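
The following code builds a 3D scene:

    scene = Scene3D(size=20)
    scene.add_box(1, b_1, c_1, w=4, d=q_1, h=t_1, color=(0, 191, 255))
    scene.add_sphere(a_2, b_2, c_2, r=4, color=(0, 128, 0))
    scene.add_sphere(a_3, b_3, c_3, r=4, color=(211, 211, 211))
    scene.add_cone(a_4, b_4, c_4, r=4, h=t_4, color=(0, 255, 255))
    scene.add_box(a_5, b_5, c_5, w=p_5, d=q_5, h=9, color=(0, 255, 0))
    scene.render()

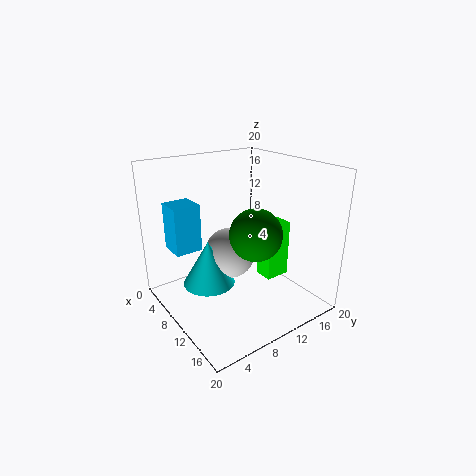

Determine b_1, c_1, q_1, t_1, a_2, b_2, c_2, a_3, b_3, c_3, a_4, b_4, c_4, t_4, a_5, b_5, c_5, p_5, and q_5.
b_1 = 3
c_1 = 7
q_1 = 4
t_1 = 7
a_2 = 9
b_2 = 14
c_2 = 9
a_3 = 5
b_3 = 12
c_3 = 5
a_4 = 5
b_4 = 8
c_4 = 1
t_4 = 7
a_5 = 7
b_5 = 16
c_5 = 1
p_5 = 3
q_5 = 4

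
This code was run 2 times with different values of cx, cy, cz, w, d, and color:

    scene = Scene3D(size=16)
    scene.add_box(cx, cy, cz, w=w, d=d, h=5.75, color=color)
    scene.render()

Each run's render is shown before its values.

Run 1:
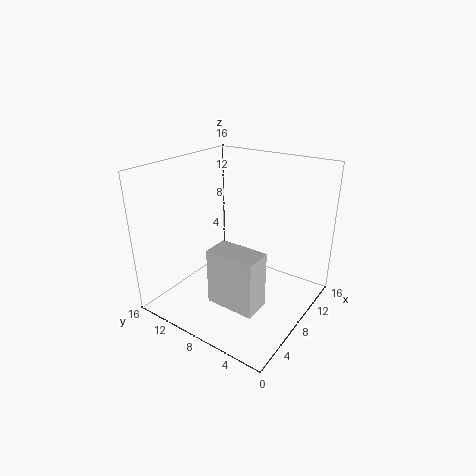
cx = 2, cy = 2.5, cz = 3.5, w = 2.75, d = 5, color = 'lightgray'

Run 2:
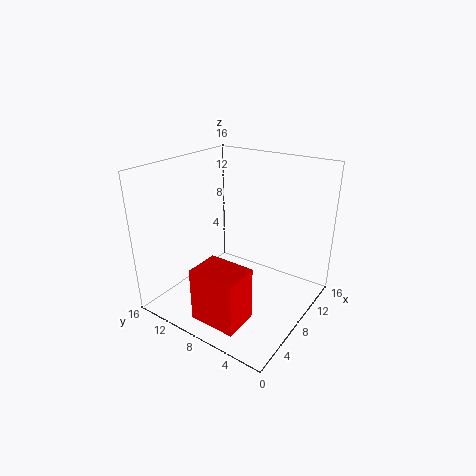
cx = 1, cy = 4, cz = 1.25, w = 3.75, d = 5, color = 'red'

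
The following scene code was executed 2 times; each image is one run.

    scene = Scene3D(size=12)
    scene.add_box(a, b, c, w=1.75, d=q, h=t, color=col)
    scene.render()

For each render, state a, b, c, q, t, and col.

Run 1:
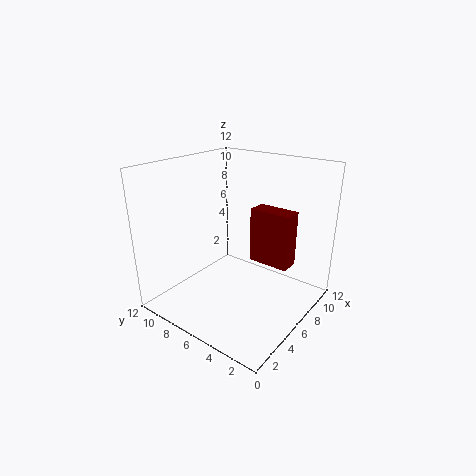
a = 8.5
b = 2.75
c = 2.75
q = 3.75
t = 5
col = 'maroon'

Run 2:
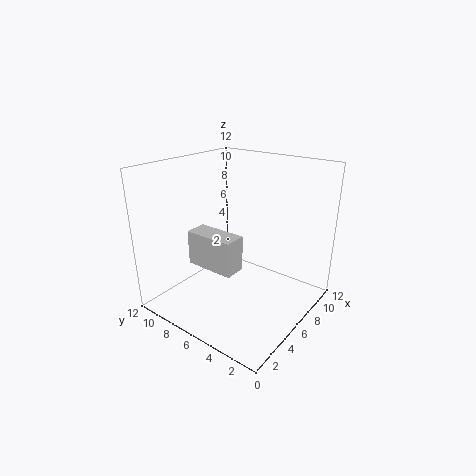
a = 2.5
b = 4.25
c = 4.5
q = 4
t = 2.75
col = 'lightgray'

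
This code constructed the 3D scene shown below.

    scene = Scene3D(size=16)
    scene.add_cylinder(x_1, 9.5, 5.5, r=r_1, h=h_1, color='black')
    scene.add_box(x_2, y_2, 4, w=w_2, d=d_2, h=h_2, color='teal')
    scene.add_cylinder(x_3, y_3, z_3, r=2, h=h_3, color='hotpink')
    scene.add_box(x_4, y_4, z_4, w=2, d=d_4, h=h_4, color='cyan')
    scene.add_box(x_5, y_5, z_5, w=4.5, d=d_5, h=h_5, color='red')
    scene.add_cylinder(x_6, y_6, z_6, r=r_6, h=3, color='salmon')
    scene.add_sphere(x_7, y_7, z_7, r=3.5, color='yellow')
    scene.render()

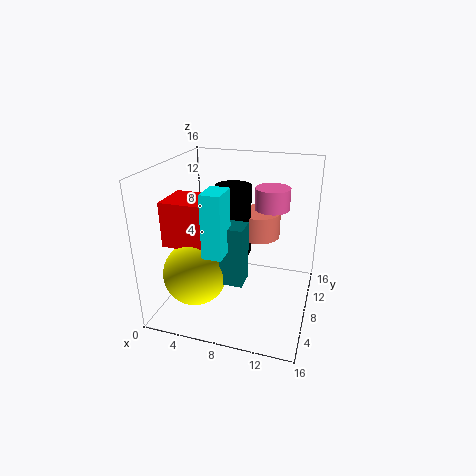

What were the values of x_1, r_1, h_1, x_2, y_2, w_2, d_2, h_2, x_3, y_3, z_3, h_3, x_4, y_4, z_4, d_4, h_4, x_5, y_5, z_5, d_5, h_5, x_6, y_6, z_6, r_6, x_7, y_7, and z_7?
x_1 = 7, r_1 = 2, h_1 = 8, x_2 = 7, y_2 = 4.5, w_2 = 2.5, d_2 = 2.5, h_2 = 6.5, x_3 = 11, y_3 = 11.5, z_3 = 10.5, h_3 = 2.5, x_4 = 6, y_4 = 2.5, z_4 = 8, d_4 = 3, h_4 = 6.5, x_5 = 0.5, y_5 = 4.5, z_5 = 7.5, d_5 = 4.5, h_5 = 5, x_6 = 9.5, y_6 = 11.5, z_6 = 7, r_6 = 2.5, x_7 = 4, y_7 = 5, z_7 = 4.5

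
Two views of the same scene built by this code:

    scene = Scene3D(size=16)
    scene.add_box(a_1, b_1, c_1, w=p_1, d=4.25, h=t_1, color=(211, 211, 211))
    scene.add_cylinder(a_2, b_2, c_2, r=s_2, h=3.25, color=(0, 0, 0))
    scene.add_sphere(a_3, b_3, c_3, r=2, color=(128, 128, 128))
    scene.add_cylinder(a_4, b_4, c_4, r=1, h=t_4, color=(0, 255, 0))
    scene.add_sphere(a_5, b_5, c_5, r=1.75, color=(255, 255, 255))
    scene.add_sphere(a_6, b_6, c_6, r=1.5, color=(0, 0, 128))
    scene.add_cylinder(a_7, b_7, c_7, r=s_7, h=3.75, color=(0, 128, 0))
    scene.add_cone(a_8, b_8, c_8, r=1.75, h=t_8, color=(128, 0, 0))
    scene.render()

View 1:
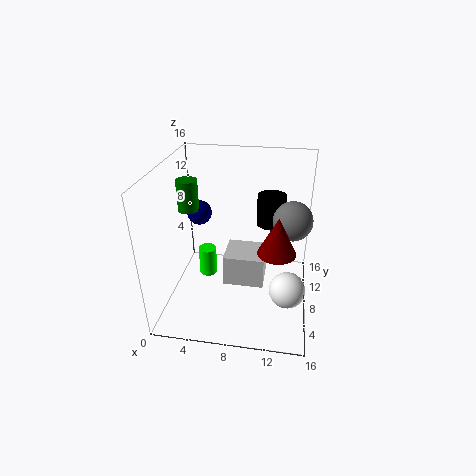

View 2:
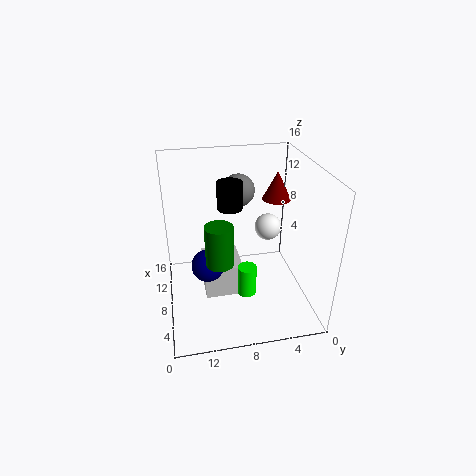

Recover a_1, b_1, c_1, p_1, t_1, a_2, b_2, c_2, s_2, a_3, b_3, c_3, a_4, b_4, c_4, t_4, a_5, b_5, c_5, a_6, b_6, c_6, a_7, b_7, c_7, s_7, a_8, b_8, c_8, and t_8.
a_1 = 6.25; b_1 = 7.75; c_1 = 1.5; p_1 = 4.75; t_1 = 3.75; a_2 = 11.5; b_2 = 8.25; c_2 = 10; s_2 = 1.5; a_3 = 13.75; b_3 = 6.75; c_3 = 11.25; a_4 = 4.5; b_4 = 7.75; c_4 = 3.25; t_4 = 3.25; a_5 = 13.75; b_5 = 2.75; c_5 = 5.75; a_6 = 2.5; b_6 = 12; c_6 = 8.75; a_7 = 1.5; b_7 = 11; c_7 = 9.5; s_7 = 1.25; a_8 = 12.5; b_8 = 2.25; c_8 = 10.25; t_8 = 3.5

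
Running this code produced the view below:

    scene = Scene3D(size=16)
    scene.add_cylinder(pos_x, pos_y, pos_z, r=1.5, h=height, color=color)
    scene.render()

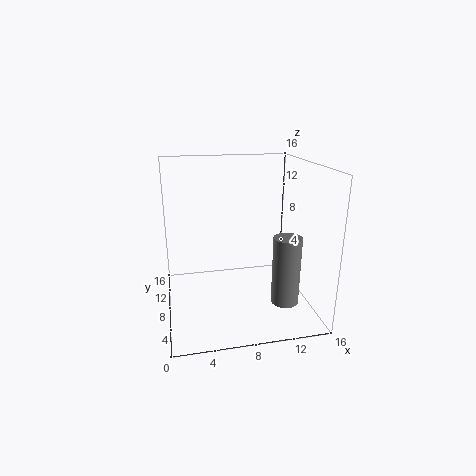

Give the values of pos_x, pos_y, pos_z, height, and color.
pos_x = 12.5
pos_y = 4.5
pos_z = 1.5
height = 7.5
color = 'gray'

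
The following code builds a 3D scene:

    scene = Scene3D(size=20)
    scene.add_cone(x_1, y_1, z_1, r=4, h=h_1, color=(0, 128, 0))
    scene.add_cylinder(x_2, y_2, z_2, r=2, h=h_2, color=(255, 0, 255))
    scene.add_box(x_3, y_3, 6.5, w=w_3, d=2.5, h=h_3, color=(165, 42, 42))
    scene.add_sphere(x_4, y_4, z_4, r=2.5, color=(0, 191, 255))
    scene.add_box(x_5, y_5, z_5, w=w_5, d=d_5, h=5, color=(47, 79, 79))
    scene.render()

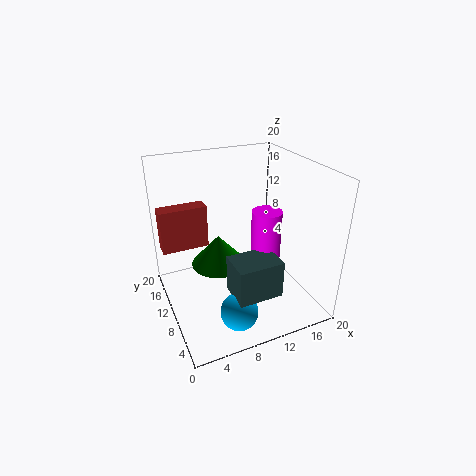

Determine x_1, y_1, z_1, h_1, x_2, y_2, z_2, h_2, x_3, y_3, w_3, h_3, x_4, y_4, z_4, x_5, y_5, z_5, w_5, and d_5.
x_1 = 8, y_1 = 12.5, z_1 = 5, h_1 = 4.5, x_2 = 13, y_2 = 7.5, z_2 = 7, h_2 = 7.5, x_3 = 0.5, y_3 = 15.5, w_3 = 7, h_3 = 6.5, x_4 = 7.5, y_4 = 4, z_4 = 2.5, x_5 = 7, y_5 = 2.5, z_5 = 4.5, w_5 = 6, d_5 = 4.5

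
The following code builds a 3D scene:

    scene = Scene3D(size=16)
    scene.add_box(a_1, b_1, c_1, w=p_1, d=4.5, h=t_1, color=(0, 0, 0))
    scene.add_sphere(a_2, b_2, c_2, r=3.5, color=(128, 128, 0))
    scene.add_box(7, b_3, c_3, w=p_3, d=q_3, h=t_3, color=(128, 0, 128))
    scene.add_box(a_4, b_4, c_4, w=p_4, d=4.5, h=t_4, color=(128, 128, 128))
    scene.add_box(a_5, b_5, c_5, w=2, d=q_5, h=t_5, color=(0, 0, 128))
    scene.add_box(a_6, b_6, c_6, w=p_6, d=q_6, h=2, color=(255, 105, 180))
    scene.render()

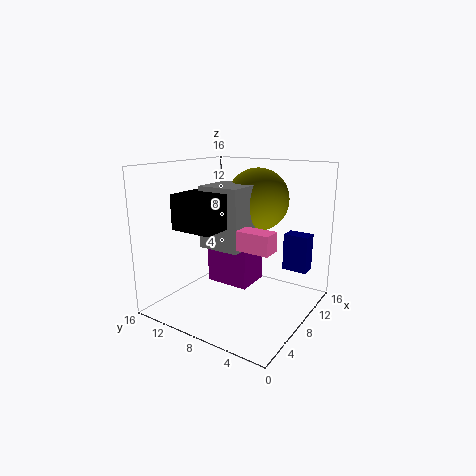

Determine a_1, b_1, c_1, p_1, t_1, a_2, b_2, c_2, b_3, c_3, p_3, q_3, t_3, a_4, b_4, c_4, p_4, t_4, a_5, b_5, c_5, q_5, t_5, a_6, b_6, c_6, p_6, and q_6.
a_1 = 1.5; b_1 = 7; c_1 = 10; p_1 = 4.5; t_1 = 3.5; a_2 = 10.5; b_2 = 7; c_2 = 12; b_3 = 6.5; c_3 = 2.5; p_3 = 4; q_3 = 5; t_3 = 5.5; a_4 = 4.5; b_4 = 6; c_4 = 7.5; p_4 = 4.5; t_4 = 6.5; a_5 = 13.5; b_5 = 2; c_5 = 3; q_5 = 3; t_5 = 4.5; a_6 = 4.5; b_6 = 2.5; c_6 = 8; p_6 = 2; q_6 = 4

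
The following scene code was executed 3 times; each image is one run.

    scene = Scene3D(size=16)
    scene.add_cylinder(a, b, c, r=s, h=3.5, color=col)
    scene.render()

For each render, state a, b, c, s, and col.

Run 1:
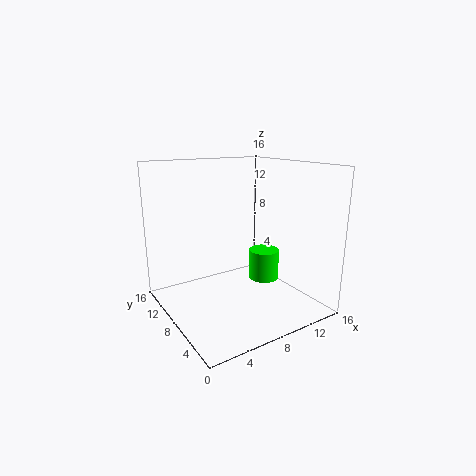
a = 11.5
b = 7.75
c = 2.5
s = 1.75
col = 'lime'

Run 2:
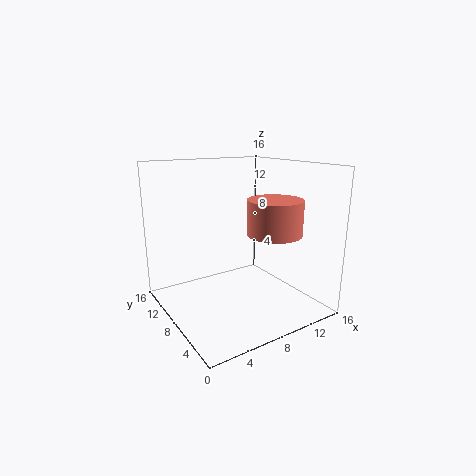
a = 9.25
b = 3.25
c = 9.5
s = 2.75
col = 'salmon'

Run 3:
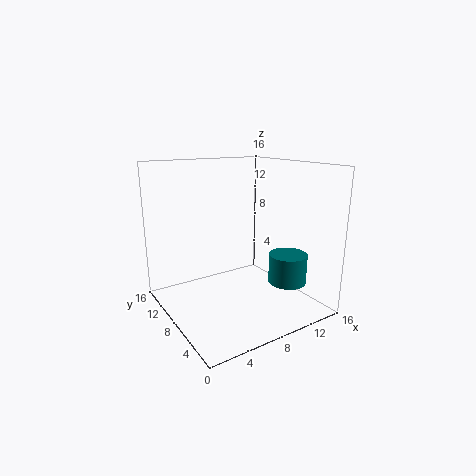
a = 13.75
b = 6
c = 2
s = 2.25
col = 'teal'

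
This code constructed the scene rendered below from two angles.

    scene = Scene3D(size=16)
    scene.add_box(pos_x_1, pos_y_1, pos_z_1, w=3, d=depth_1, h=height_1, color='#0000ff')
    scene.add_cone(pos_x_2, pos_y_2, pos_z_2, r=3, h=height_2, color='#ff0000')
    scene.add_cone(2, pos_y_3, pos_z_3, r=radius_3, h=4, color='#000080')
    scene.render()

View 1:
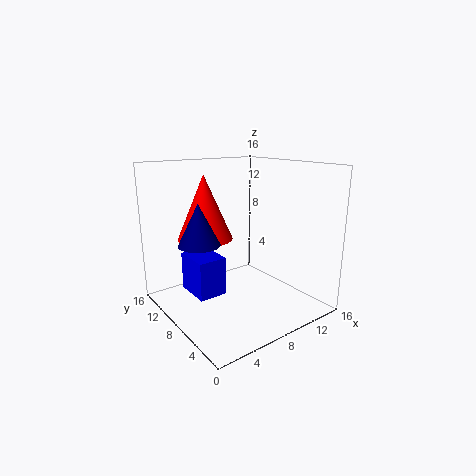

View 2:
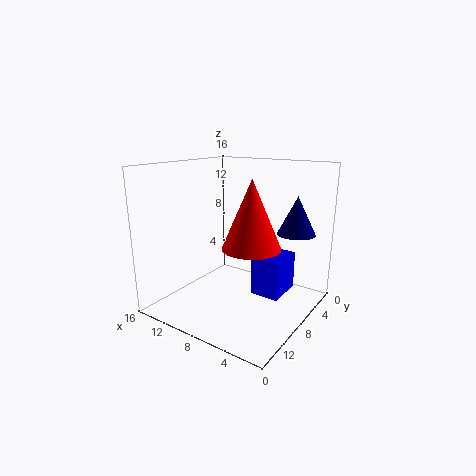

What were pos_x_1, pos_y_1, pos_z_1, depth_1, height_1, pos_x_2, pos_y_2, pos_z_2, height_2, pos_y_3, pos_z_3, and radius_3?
pos_x_1 = 2; pos_y_1 = 6; pos_z_1 = 3; depth_1 = 4; height_1 = 4; pos_x_2 = 5; pos_y_2 = 10; pos_z_2 = 8; height_2 = 7; pos_y_3 = 6; pos_z_3 = 9; radius_3 = 2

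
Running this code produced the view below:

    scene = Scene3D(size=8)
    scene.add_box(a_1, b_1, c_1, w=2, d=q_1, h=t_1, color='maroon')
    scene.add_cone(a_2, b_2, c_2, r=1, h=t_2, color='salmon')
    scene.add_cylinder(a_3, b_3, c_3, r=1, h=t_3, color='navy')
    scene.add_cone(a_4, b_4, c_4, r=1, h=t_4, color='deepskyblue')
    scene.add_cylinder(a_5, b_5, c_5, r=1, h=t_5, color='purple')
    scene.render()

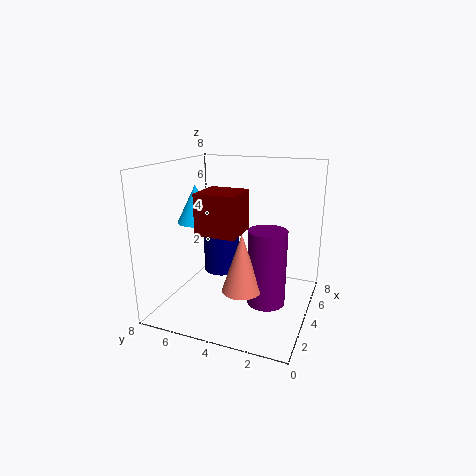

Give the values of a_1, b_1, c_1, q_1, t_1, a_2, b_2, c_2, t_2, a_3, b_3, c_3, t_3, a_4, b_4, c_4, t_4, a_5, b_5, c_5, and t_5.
a_1 = 1
b_1 = 3
c_1 = 5
q_1 = 2
t_1 = 2
a_2 = 2
b_2 = 3
c_2 = 2
t_2 = 3
a_3 = 4
b_3 = 5
c_3 = 2
t_3 = 3
a_4 = 3
b_4 = 6
c_4 = 5
t_4 = 2
a_5 = 3
b_5 = 2
c_5 = 1
t_5 = 4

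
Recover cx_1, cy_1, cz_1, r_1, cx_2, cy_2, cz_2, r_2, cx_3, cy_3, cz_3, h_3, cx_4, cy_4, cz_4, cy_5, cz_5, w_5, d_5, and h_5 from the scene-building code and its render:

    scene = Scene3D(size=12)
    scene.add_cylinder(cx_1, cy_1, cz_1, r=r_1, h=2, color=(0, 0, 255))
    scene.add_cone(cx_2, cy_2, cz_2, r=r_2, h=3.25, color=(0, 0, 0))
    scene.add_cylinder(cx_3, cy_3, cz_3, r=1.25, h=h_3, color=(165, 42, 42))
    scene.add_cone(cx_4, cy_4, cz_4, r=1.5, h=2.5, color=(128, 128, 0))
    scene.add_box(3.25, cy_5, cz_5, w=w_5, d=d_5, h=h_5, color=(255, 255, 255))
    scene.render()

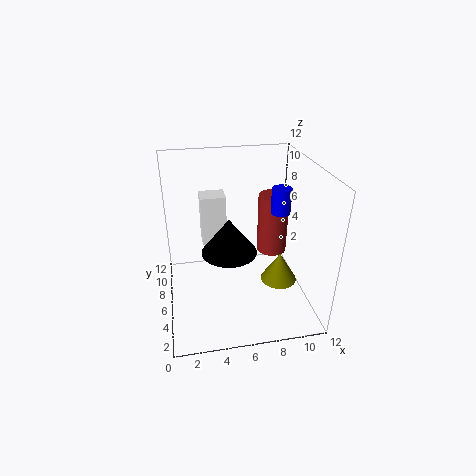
cx_1 = 9; cy_1 = 4.5; cz_1 = 8.75; r_1 = 0.75; cx_2 = 5.5; cy_2 = 7.5; cz_2 = 3.75; r_2 = 2.5; cx_3 = 9; cy_3 = 6.25; cz_3 = 4.5; h_3 = 5; cx_4 = 9.25; cy_4 = 4.5; cz_4 = 2.5; cy_5 = 8.75; cz_5 = 4; w_5 = 2.25; d_5 = 2; h_5 = 4.5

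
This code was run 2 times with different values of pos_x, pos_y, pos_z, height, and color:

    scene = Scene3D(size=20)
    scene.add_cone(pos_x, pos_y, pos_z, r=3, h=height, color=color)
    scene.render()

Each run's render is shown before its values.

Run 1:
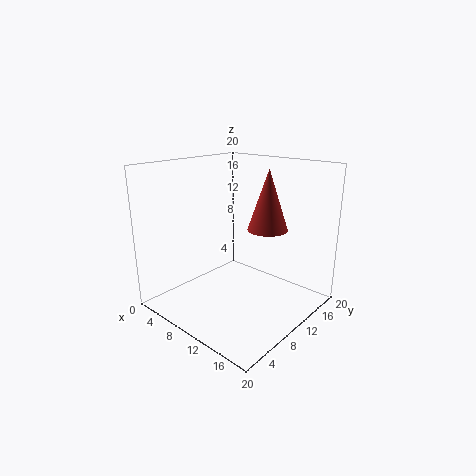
pos_x = 11; pos_y = 15.5; pos_z = 10; height = 9; color = 'brown'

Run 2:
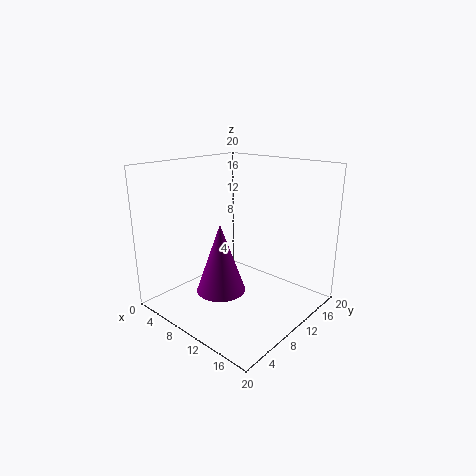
pos_x = 12.5; pos_y = 4; pos_z = 5.5; height = 8.5; color = 'purple'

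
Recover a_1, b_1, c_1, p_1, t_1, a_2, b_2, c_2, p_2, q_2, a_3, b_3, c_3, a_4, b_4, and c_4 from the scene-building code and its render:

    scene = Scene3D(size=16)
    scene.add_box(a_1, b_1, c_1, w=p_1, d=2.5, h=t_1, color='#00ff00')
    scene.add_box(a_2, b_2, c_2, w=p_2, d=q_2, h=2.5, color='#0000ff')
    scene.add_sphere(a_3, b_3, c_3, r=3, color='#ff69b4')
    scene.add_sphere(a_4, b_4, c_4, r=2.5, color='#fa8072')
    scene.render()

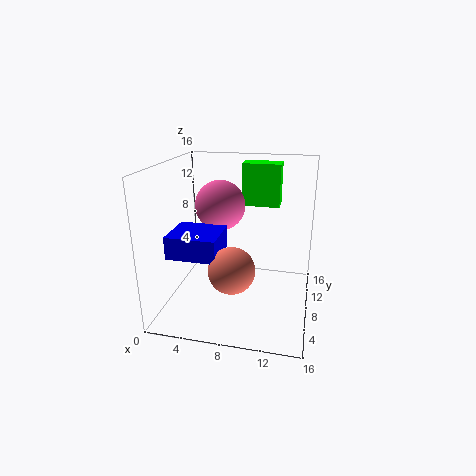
a_1 = 7.5; b_1 = 12; c_1 = 10.5; p_1 = 4.5; t_1 = 5; a_2 = 1; b_2 = 4; c_2 = 6.5; p_2 = 5.5; q_2 = 5; a_3 = 5; b_3 = 11.5; c_3 = 10.5; a_4 = 8; b_4 = 5; c_4 = 5.5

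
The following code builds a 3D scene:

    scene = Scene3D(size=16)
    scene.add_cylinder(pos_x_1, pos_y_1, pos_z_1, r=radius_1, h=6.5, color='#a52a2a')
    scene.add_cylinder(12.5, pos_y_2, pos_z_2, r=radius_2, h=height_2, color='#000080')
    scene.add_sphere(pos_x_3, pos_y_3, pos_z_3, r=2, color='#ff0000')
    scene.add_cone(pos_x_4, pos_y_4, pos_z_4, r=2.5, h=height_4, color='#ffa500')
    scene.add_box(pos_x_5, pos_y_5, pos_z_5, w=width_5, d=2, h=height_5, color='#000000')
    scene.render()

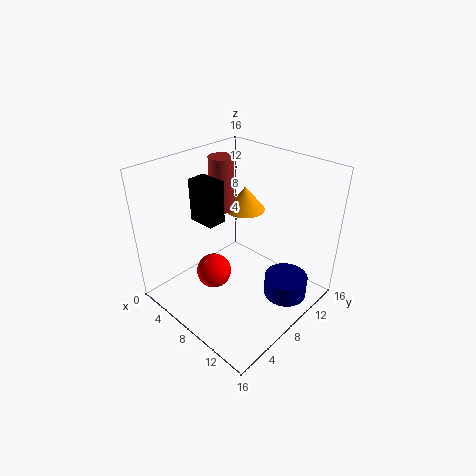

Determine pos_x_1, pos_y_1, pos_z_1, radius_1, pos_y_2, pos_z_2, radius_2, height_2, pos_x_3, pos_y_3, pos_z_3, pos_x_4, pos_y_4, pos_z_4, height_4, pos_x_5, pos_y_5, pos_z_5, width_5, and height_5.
pos_x_1 = 3
pos_y_1 = 10.5
pos_z_1 = 9
radius_1 = 1.5
pos_y_2 = 11.5
pos_z_2 = 0.5
radius_2 = 2.5
height_2 = 2.5
pos_x_3 = 6
pos_y_3 = 6
pos_z_3 = 3.5
pos_x_4 = 4.5
pos_y_4 = 13
pos_z_4 = 8.5
height_4 = 3
pos_x_5 = 4.5
pos_y_5 = 4.5
pos_z_5 = 10.5
width_5 = 3
height_5 = 4.5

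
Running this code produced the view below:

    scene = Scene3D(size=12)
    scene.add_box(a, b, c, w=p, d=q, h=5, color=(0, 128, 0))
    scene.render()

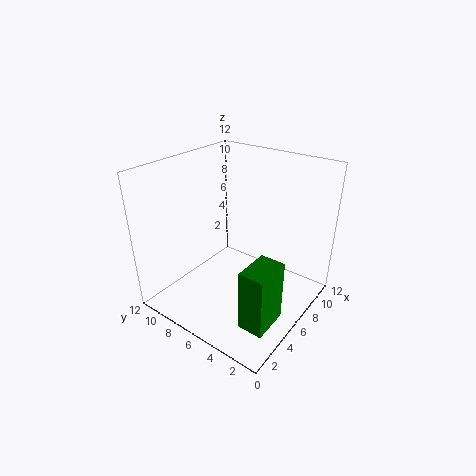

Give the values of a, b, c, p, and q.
a = 2; b = 1; c = 1; p = 3; q = 2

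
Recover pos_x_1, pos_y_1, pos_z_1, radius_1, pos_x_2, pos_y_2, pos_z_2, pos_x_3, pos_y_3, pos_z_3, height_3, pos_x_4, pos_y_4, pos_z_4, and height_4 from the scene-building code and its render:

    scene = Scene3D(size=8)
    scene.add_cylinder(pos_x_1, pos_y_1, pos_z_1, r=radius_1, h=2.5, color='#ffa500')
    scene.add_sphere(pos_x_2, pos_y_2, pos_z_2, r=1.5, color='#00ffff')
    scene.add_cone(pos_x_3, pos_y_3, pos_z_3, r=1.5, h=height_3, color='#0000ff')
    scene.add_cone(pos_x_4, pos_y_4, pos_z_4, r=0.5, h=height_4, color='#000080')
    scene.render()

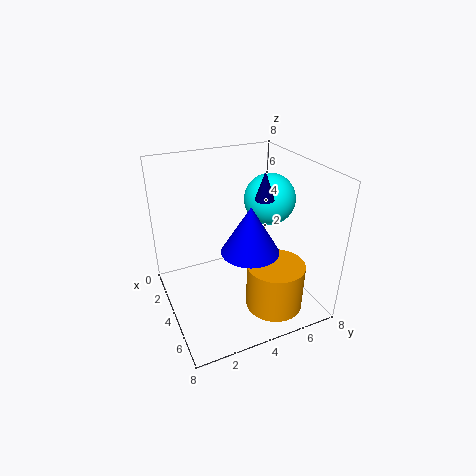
pos_x_1 = 6.5, pos_y_1 = 5, pos_z_1 = 1, radius_1 = 1.5, pos_x_2 = 3, pos_y_2 = 6.5, pos_z_2 = 5.5, pos_x_3 = 5.5, pos_y_3 = 4, pos_z_3 = 4, height_3 = 2.5, pos_x_4 = 5, pos_y_4 = 5, pos_z_4 = 6.5, height_4 = 1.5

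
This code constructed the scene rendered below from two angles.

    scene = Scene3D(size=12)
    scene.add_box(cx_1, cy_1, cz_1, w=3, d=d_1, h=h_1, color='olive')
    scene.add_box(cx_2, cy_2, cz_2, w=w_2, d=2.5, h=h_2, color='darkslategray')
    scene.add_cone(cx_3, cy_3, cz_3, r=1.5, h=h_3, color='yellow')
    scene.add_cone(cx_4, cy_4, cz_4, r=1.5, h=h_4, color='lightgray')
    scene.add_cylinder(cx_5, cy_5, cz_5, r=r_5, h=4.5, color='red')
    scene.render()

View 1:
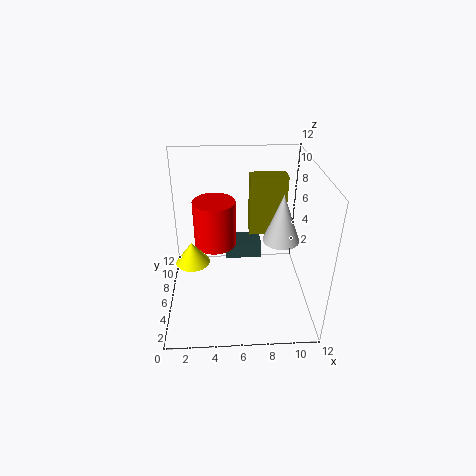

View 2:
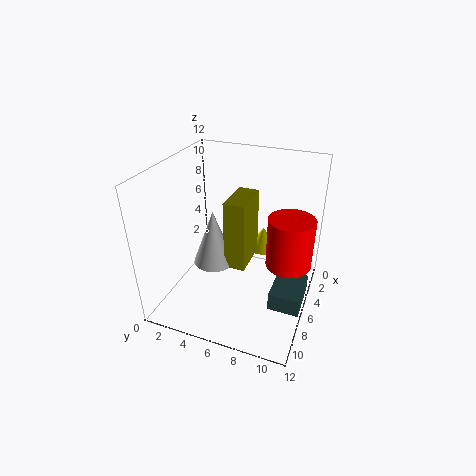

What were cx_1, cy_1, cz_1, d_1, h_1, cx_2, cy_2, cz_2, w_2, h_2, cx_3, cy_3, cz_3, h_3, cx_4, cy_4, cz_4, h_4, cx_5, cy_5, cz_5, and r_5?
cx_1 = 7
cy_1 = 6.5
cz_1 = 6
d_1 = 1.5
h_1 = 5
cx_2 = 5
cy_2 = 9.5
cz_2 = 1.5
w_2 = 3.5
h_2 = 1.5
cx_3 = 2
cy_3 = 7
cz_3 = 3
h_3 = 2
cx_4 = 9.5
cy_4 = 5.5
cz_4 = 6
h_4 = 4
cx_5 = 4
cy_5 = 10
cz_5 = 3
r_5 = 2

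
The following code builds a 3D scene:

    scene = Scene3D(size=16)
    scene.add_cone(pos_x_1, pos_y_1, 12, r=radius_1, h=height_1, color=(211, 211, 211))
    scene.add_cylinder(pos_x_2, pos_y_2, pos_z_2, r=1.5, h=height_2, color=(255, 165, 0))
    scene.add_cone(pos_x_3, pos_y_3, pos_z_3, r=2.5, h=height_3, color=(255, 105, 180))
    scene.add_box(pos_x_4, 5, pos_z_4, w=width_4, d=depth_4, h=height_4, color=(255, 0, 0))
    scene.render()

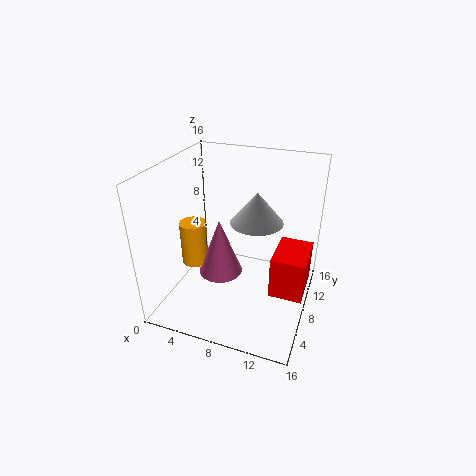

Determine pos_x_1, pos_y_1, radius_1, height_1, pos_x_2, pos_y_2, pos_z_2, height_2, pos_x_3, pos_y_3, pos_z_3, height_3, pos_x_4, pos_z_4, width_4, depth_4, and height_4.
pos_x_1 = 11; pos_y_1 = 5; radius_1 = 2.5; height_1 = 3; pos_x_2 = 3; pos_y_2 = 7; pos_z_2 = 4.5; height_2 = 5; pos_x_3 = 6; pos_y_3 = 7.5; pos_z_3 = 3.5; height_3 = 6.5; pos_x_4 = 12.5; pos_z_4 = 3.5; width_4 = 3.5; depth_4 = 5; height_4 = 4.5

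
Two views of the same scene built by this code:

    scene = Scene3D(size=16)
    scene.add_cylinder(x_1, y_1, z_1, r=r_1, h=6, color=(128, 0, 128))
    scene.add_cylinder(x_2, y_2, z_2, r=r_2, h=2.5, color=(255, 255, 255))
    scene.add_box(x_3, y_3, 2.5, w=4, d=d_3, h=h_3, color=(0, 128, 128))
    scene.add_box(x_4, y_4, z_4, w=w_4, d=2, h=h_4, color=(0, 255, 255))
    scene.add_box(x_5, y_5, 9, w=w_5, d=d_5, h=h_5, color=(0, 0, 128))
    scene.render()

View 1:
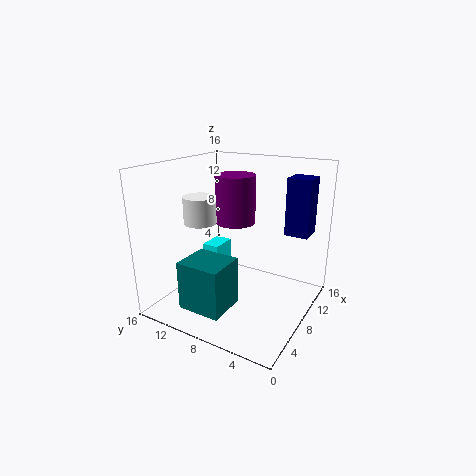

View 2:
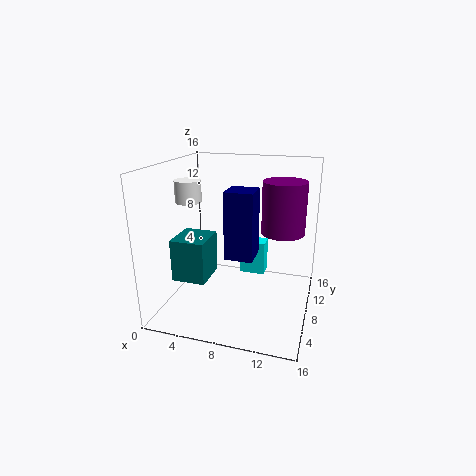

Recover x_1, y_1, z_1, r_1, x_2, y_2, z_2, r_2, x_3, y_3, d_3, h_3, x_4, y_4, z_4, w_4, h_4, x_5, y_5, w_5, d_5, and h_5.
x_1 = 12.5
y_1 = 11
z_1 = 8
r_1 = 2.5
x_2 = 2
y_2 = 8.5
z_2 = 11.5
r_2 = 1.5
x_3 = 0.5
y_3 = 6
d_3 = 4.5
h_3 = 5
x_4 = 7.5
y_4 = 10.5
z_4 = 2.5
w_4 = 3
h_4 = 4
x_5 = 9
y_5 = 0.5
w_5 = 2.5
d_5 = 2.5
h_5 = 6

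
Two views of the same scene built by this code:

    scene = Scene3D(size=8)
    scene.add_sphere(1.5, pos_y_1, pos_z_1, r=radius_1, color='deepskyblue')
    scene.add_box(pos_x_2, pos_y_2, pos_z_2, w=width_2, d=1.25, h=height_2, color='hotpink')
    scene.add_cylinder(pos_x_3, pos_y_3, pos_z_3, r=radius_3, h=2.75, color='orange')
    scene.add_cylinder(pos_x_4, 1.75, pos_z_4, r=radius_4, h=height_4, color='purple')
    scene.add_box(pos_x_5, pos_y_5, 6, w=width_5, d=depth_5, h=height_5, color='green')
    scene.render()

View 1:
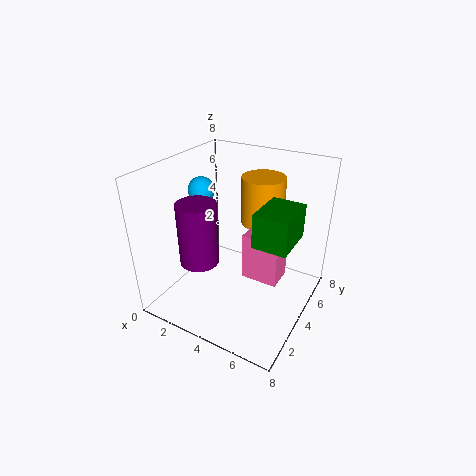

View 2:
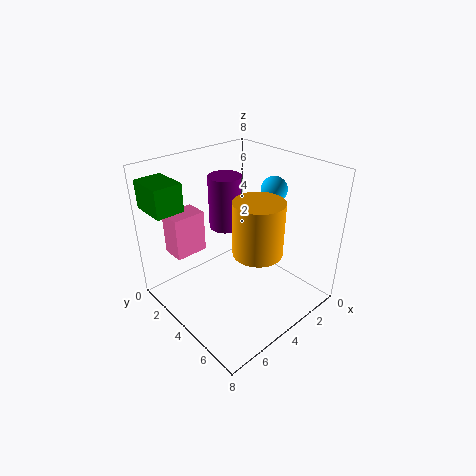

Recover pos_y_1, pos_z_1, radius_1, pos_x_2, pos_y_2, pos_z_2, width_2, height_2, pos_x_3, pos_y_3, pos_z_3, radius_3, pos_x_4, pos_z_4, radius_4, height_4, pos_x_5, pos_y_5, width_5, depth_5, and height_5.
pos_y_1 = 4.25
pos_z_1 = 6.25
radius_1 = 0.75
pos_x_2 = 5.5
pos_y_2 = 1.75
pos_z_2 = 3.5
width_2 = 1.75
height_2 = 2.25
pos_x_3 = 4.5
pos_y_3 = 6
pos_z_3 = 4.25
radius_3 = 1.25
pos_x_4 = 3
pos_z_4 = 3.5
radius_4 = 1
height_4 = 3.25
pos_x_5 = 6.5
pos_y_5 = 0.75
width_5 = 1.5
depth_5 = 2
height_5 = 1.5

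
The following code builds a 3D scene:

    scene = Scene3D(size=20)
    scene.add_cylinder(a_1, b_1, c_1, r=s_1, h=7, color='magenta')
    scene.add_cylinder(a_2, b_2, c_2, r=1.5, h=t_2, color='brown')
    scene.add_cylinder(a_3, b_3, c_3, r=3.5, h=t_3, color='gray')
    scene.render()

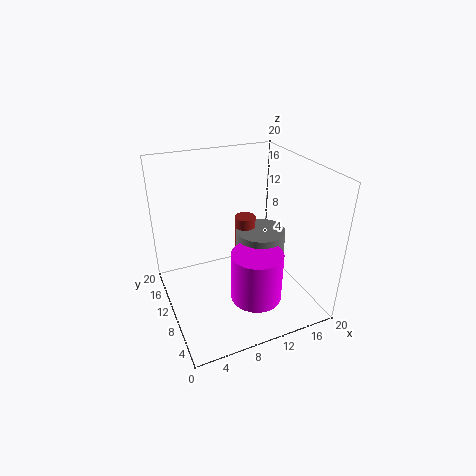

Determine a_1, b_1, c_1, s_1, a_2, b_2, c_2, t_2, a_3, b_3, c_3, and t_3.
a_1 = 11, b_1 = 6, c_1 = 2.5, s_1 = 3.5, a_2 = 12, b_2 = 12, c_2 = 4.5, t_2 = 7.5, a_3 = 13.5, b_3 = 10, c_3 = 3.5, t_3 = 7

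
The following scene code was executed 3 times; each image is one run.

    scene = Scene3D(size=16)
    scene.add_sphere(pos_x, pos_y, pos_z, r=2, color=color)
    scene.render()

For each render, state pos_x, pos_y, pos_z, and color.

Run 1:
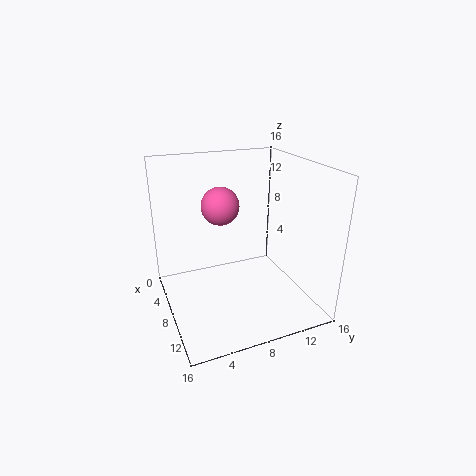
pos_x = 8; pos_y = 6; pos_z = 12; color = 'hotpink'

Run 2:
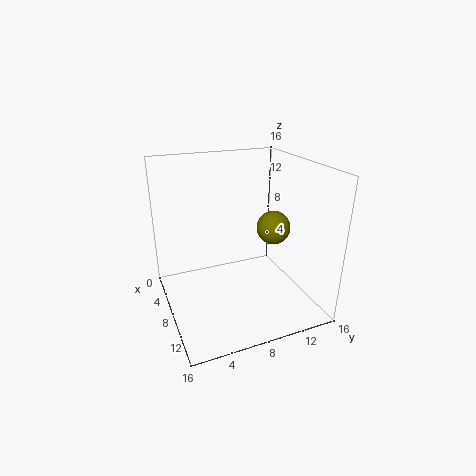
pos_x = 7; pos_y = 13; pos_z = 8; color = 'olive'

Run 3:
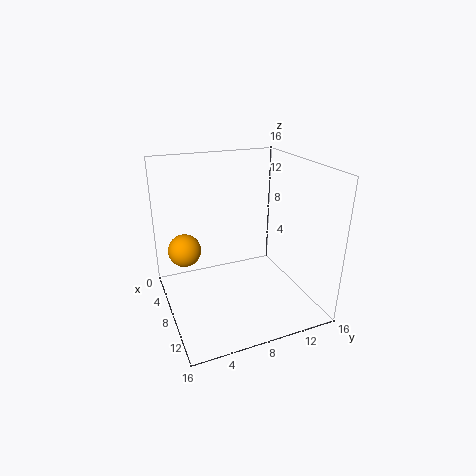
pos_x = 3; pos_y = 3; pos_z = 5; color = 'orange'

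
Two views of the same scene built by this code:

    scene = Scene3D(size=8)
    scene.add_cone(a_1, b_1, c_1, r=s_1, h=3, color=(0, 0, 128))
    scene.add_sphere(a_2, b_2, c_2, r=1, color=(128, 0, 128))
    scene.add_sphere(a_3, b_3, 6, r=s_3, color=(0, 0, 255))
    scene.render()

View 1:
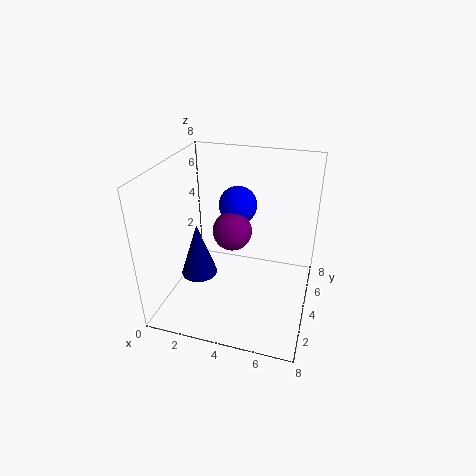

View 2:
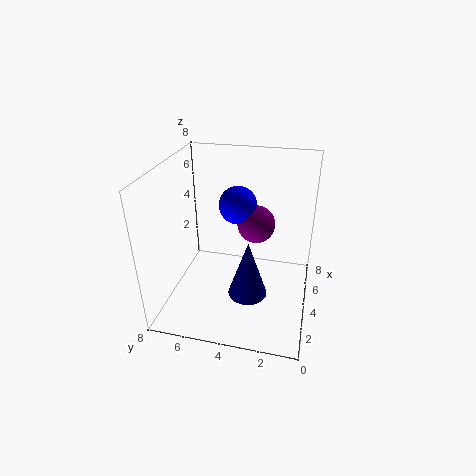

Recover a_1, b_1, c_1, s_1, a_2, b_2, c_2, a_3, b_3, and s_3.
a_1 = 2
b_1 = 3
c_1 = 2
s_1 = 1
a_2 = 4
b_2 = 3
c_2 = 5
a_3 = 4
b_3 = 4
s_3 = 1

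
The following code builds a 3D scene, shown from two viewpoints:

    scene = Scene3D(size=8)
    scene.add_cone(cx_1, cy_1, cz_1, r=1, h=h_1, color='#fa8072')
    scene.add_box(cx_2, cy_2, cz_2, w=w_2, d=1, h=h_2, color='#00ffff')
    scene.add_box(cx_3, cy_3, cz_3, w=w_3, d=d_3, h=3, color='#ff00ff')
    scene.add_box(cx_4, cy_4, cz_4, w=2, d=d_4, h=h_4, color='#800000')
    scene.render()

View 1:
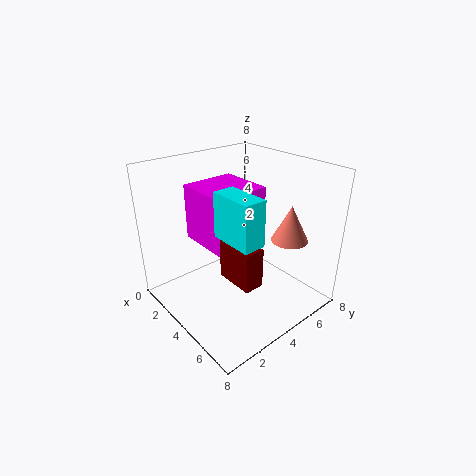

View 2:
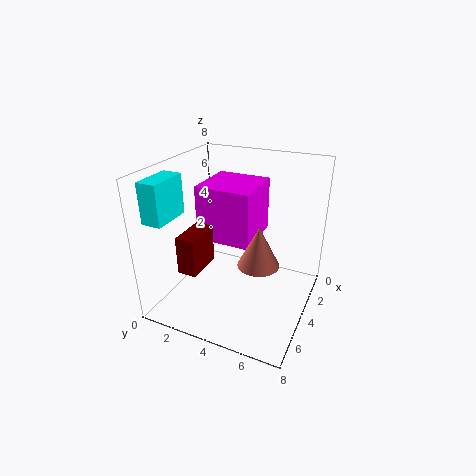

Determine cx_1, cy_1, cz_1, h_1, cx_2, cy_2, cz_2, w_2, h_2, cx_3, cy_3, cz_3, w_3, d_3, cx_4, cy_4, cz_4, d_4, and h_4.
cx_1 = 6
cy_1 = 6
cz_1 = 4
h_1 = 2
cx_2 = 6
cy_2 = 1
cz_2 = 6
w_2 = 2
h_2 = 2
cx_3 = 2
cy_3 = 2
cz_3 = 4
w_3 = 3
d_3 = 3
cx_4 = 5
cy_4 = 2
cz_4 = 3
d_4 = 1
h_4 = 2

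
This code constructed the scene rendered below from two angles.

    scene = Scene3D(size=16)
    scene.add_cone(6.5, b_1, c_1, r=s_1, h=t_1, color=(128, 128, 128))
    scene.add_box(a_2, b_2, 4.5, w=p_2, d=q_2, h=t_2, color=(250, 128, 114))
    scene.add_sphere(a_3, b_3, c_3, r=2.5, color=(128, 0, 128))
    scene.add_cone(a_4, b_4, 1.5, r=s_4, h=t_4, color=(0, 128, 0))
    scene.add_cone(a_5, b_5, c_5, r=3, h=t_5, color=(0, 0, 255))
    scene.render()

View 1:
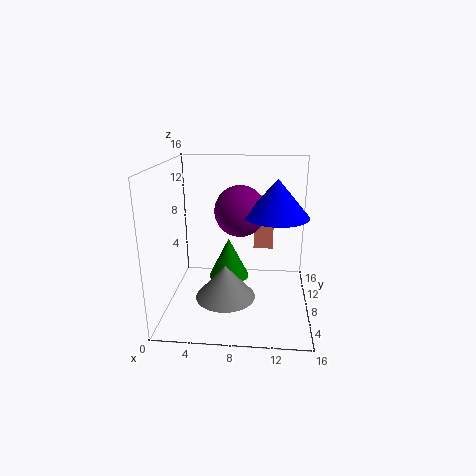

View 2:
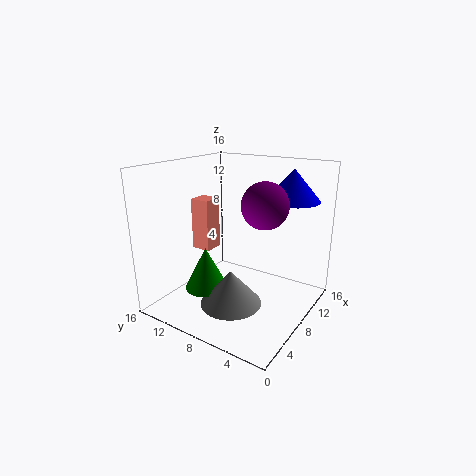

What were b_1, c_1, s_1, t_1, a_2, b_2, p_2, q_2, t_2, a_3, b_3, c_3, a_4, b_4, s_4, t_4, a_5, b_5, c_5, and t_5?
b_1 = 8
c_1 = 0.5
s_1 = 3.5
t_1 = 4
a_2 = 9.5
b_2 = 13.5
p_2 = 2.5
q_2 = 2.5
t_2 = 6.5
a_3 = 8.5
b_3 = 5
c_3 = 12
a_4 = 6.5
b_4 = 11.5
s_4 = 2.5
t_4 = 5
a_5 = 12
b_5 = 3.5
c_5 = 12
t_5 = 3.5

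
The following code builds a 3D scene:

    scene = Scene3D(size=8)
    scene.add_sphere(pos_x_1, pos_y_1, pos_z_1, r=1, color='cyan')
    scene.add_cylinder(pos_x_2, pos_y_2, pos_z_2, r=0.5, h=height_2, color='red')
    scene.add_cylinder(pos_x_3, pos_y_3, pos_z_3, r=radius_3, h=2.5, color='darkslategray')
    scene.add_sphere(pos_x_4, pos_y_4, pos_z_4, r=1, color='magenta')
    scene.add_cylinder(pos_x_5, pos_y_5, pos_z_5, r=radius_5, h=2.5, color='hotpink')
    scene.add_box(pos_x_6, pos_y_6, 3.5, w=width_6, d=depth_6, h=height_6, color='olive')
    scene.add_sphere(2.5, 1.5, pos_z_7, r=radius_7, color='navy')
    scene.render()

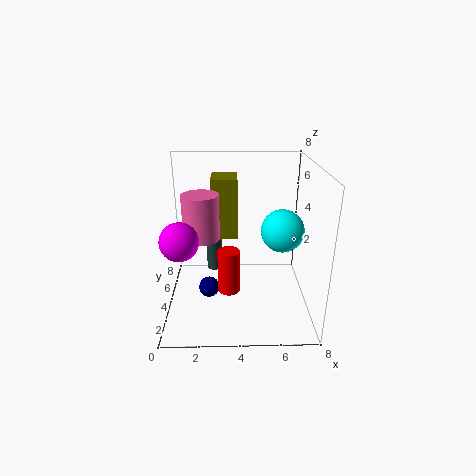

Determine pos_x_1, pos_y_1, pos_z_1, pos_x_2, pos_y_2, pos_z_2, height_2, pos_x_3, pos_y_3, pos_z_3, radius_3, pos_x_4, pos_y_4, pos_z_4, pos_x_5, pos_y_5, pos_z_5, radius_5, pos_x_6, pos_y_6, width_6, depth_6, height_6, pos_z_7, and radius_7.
pos_x_1 = 6
pos_y_1 = 1.5
pos_z_1 = 5.5
pos_x_2 = 3.5
pos_y_2 = 0.5
pos_z_2 = 3
height_2 = 2
pos_x_3 = 2.5
pos_y_3 = 7
pos_z_3 = 0.5
radius_3 = 0.5
pos_x_4 = 1
pos_y_4 = 2.5
pos_z_4 = 4.5
pos_x_5 = 2
pos_y_5 = 4
pos_z_5 = 4
radius_5 = 1
pos_x_6 = 2.5
pos_y_6 = 5
width_6 = 1.5
depth_6 = 2
height_6 = 3.5
pos_z_7 = 2.5
radius_7 = 0.5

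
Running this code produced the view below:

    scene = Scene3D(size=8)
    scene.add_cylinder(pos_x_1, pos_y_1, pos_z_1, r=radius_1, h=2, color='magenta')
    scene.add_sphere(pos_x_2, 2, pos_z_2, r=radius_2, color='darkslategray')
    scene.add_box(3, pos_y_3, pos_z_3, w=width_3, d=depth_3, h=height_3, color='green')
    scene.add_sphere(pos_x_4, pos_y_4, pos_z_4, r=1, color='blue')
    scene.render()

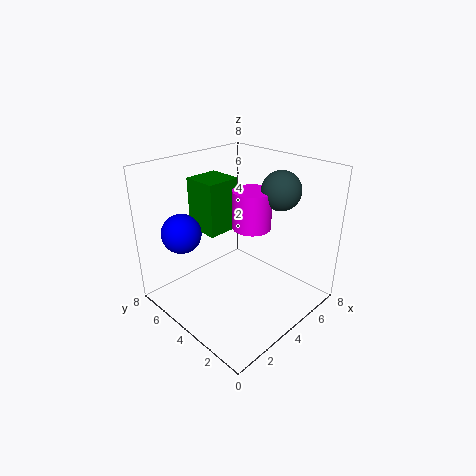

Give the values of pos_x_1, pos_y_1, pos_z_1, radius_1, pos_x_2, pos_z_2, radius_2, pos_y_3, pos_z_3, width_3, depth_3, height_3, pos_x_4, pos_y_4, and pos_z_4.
pos_x_1 = 4; pos_y_1 = 3; pos_z_1 = 5; radius_1 = 1; pos_x_2 = 5; pos_z_2 = 7; radius_2 = 1; pos_y_3 = 5; pos_z_3 = 4; width_3 = 2; depth_3 = 2; height_3 = 3; pos_x_4 = 1; pos_y_4 = 5; pos_z_4 = 5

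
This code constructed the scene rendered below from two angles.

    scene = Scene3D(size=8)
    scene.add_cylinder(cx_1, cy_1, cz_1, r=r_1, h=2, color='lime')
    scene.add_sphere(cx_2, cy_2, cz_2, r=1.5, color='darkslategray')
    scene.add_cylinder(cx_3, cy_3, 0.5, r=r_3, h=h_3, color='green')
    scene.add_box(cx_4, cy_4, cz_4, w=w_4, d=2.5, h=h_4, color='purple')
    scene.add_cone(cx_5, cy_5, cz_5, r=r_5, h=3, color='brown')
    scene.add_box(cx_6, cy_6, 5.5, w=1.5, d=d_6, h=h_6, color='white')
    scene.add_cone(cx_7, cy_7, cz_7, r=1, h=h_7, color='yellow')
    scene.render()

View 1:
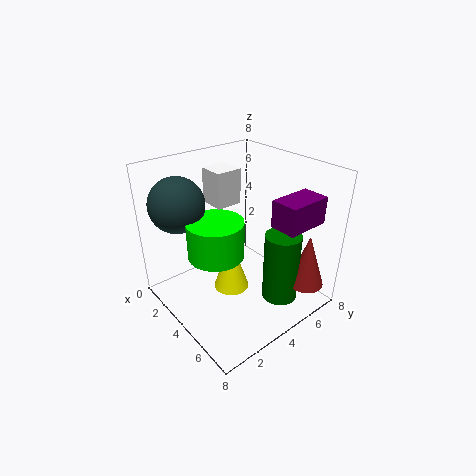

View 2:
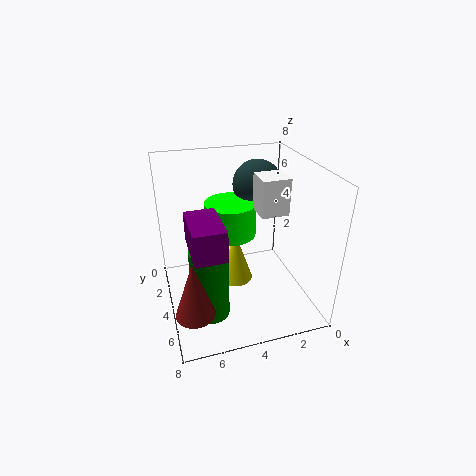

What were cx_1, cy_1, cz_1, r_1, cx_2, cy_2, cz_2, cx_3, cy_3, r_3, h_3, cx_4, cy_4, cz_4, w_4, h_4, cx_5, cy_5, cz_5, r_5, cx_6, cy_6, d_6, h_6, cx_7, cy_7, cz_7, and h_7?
cx_1 = 4; cy_1 = 2.5; cz_1 = 3.5; r_1 = 1.5; cx_2 = 2; cy_2 = 1.5; cz_2 = 6; cx_3 = 6; cy_3 = 5.5; r_3 = 1; h_3 = 4; cx_4 = 5.5; cy_4 = 5; cz_4 = 5; w_4 = 1.5; h_4 = 1.5; cx_5 = 7; cy_5 = 6.5; cz_5 = 1.5; r_5 = 1; cx_6 = 1.5; cy_6 = 3.5; d_6 = 1.5; h_6 = 2; cx_7 = 4; cy_7 = 3.5; cz_7 = 1; h_7 = 3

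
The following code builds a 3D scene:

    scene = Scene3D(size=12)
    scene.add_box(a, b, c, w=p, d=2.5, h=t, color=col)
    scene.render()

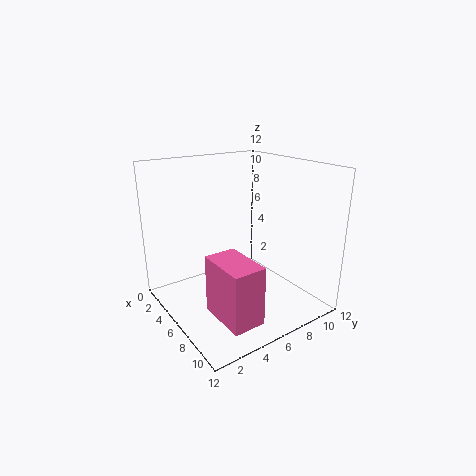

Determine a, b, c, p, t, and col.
a = 7.5, b = 2, c = 1.5, p = 4, t = 4.5, col = 'hotpink'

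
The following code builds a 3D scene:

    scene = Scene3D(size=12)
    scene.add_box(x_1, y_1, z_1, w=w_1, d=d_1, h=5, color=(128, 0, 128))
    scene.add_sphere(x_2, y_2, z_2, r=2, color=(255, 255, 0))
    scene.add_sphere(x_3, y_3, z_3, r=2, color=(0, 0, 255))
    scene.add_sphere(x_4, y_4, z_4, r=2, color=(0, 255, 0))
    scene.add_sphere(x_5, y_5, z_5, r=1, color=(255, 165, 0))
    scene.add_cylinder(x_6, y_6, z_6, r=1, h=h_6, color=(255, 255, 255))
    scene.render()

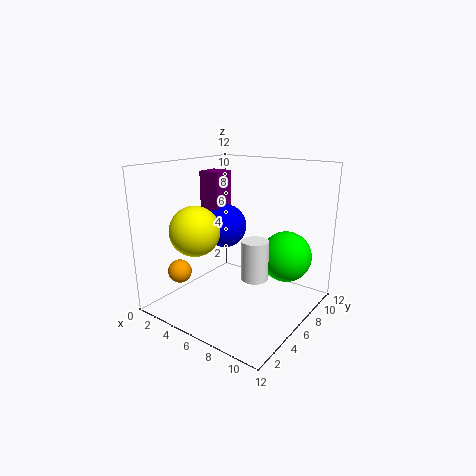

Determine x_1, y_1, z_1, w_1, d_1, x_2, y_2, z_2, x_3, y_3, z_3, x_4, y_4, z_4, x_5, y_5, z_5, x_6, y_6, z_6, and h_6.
x_1 = 1
y_1 = 7
z_1 = 6
w_1 = 2
d_1 = 2
x_2 = 4
y_2 = 3
z_2 = 7
x_3 = 3
y_3 = 8
z_3 = 6
x_4 = 10
y_4 = 7
z_4 = 5
x_5 = 2
y_5 = 3
z_5 = 3
x_6 = 9
y_6 = 4
z_6 = 4
h_6 = 3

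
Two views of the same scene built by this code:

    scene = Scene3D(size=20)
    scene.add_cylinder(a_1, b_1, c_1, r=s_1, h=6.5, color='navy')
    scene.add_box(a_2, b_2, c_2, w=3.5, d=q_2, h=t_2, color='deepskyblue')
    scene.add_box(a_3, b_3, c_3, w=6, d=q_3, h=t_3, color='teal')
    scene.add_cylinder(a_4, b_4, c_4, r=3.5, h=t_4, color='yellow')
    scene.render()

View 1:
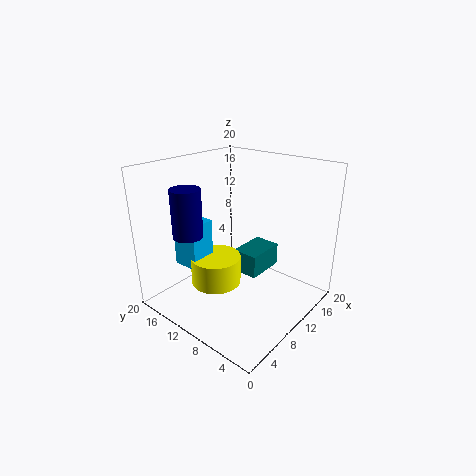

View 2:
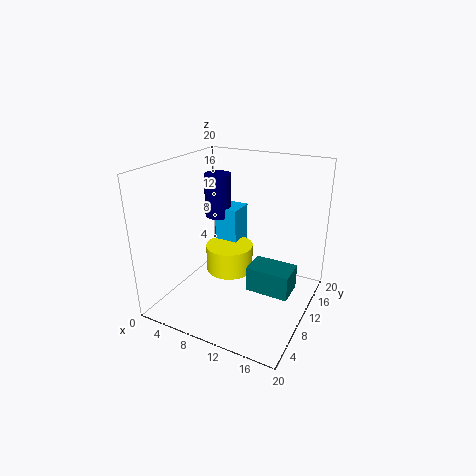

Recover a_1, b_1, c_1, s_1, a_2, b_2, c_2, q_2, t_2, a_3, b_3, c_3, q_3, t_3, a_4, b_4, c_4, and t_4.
a_1 = 4.5; b_1 = 14; c_1 = 11; s_1 = 2; a_2 = 4.5; b_2 = 13; c_2 = 6; q_2 = 4; t_2 = 6.5; a_3 = 12; b_3 = 8.5; c_3 = 3; q_3 = 4; t_3 = 3.5; a_4 = 7.5; b_4 = 12; c_4 = 3.5; t_4 = 4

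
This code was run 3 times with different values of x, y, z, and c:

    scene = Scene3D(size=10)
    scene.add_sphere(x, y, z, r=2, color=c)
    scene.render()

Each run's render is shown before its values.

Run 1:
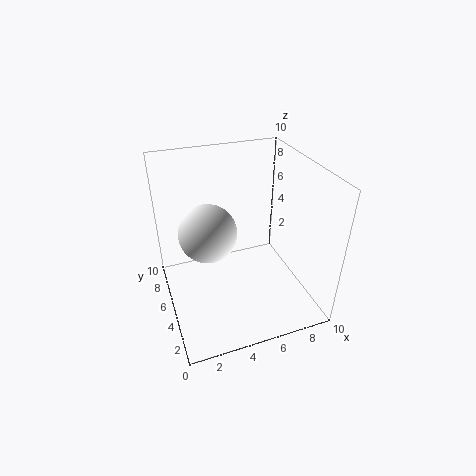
x = 3
y = 5.5
z = 5.5
c = 'white'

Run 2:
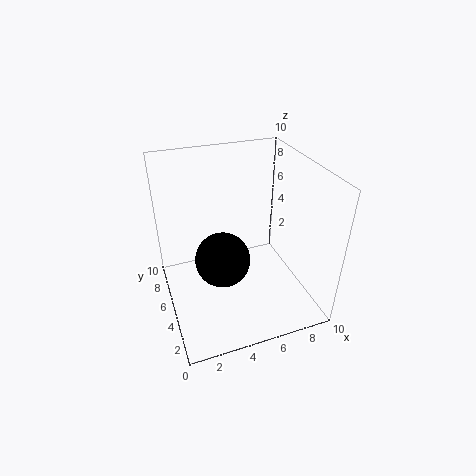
x = 4
y = 5.5
z = 3
c = 'black'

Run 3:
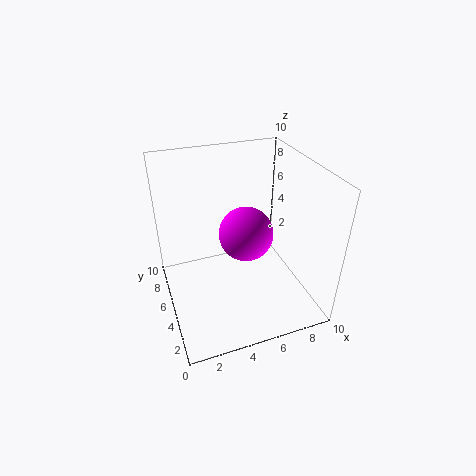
x = 6
y = 6
z = 4.5
c = 'magenta'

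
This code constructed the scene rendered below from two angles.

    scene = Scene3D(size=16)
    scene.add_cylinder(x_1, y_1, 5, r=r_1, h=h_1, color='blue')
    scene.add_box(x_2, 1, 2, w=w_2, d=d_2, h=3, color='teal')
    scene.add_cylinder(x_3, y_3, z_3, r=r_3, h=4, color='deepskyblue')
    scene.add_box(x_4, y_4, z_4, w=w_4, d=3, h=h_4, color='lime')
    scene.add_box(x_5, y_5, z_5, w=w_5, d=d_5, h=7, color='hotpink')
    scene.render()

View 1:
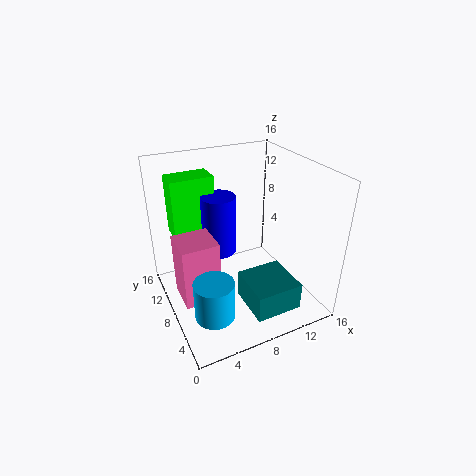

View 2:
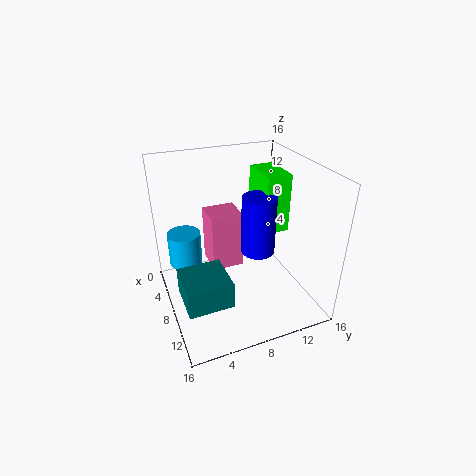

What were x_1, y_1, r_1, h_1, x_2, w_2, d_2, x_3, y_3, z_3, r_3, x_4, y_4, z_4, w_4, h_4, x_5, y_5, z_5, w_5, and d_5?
x_1 = 7; y_1 = 11; r_1 = 2; h_1 = 7; x_2 = 7; w_2 = 5; d_2 = 5; x_3 = 3; y_3 = 3; z_3 = 3; r_3 = 2; x_4 = 2; y_4 = 12; z_4 = 7; w_4 = 5; h_4 = 7; x_5 = 1; y_5 = 6; z_5 = 2; w_5 = 4; d_5 = 4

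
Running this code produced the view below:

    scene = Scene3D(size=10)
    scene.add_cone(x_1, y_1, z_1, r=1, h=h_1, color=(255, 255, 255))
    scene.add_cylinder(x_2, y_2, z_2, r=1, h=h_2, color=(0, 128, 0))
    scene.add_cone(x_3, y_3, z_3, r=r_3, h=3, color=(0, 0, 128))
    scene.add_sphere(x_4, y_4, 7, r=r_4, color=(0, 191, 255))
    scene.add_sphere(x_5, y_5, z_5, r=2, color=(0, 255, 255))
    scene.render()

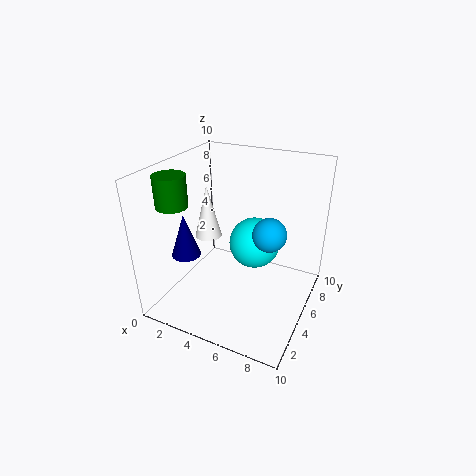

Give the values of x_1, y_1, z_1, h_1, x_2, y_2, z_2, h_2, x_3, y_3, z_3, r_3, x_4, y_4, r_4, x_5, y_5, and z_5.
x_1 = 2, y_1 = 6, z_1 = 4, h_1 = 4, x_2 = 2, y_2 = 2, z_2 = 8, h_2 = 2, x_3 = 2, y_3 = 3, z_3 = 4, r_3 = 1, x_4 = 8, y_4 = 3, r_4 = 1, x_5 = 5, y_5 = 8, z_5 = 3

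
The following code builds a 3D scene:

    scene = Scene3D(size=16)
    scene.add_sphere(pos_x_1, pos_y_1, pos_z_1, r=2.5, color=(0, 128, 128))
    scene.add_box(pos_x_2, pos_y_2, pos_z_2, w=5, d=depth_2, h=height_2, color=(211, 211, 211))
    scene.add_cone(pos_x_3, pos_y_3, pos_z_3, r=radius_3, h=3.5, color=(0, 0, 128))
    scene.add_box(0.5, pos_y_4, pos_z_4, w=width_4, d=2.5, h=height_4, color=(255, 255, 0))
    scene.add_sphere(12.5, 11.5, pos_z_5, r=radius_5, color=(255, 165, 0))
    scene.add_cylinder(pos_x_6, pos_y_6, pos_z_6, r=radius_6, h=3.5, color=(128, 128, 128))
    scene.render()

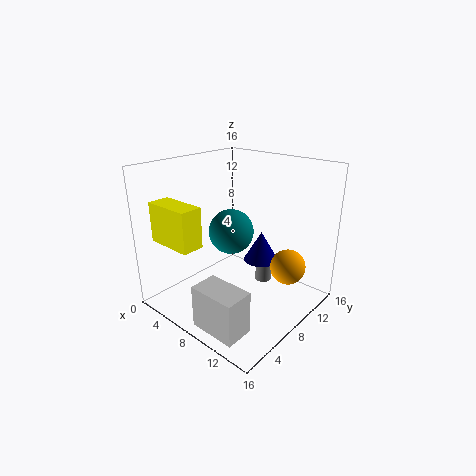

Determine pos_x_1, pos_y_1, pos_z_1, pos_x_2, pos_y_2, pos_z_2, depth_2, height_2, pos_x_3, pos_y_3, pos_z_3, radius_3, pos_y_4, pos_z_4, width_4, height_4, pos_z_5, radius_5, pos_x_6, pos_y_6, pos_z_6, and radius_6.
pos_x_1 = 7, pos_y_1 = 8, pos_z_1 = 8.5, pos_x_2 = 8.5, pos_y_2 = 0.5, pos_z_2 = 1, depth_2 = 3, height_2 = 4.5, pos_x_3 = 9, pos_y_3 = 11, pos_z_3 = 4.5, radius_3 = 2, pos_y_4 = 2, pos_z_4 = 7.5, width_4 = 5.5, height_4 = 4.5, pos_z_5 = 4.5, radius_5 = 2, pos_x_6 = 8, pos_y_6 = 13, pos_z_6 = 0.5, radius_6 = 1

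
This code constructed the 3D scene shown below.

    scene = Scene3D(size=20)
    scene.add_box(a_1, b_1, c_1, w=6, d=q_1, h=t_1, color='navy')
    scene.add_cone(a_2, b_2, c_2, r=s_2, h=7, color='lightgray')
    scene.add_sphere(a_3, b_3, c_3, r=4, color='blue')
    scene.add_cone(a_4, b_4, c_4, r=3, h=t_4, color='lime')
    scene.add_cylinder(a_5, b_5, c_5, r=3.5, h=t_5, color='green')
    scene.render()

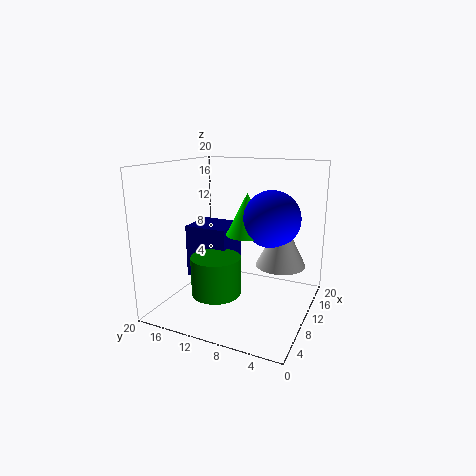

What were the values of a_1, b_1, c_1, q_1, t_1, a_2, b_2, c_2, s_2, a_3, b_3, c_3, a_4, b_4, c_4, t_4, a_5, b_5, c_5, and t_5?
a_1 = 10.5, b_1 = 12.5, c_1 = 2.5, q_1 = 6.5, t_1 = 8, a_2 = 12.5, b_2 = 4.5, c_2 = 6, s_2 = 3.5, a_3 = 12.5, b_3 = 6, c_3 = 12.5, a_4 = 12, b_4 = 9.5, c_4 = 10, t_4 = 6, a_5 = 8, b_5 = 12.5, c_5 = 2, t_5 = 5.5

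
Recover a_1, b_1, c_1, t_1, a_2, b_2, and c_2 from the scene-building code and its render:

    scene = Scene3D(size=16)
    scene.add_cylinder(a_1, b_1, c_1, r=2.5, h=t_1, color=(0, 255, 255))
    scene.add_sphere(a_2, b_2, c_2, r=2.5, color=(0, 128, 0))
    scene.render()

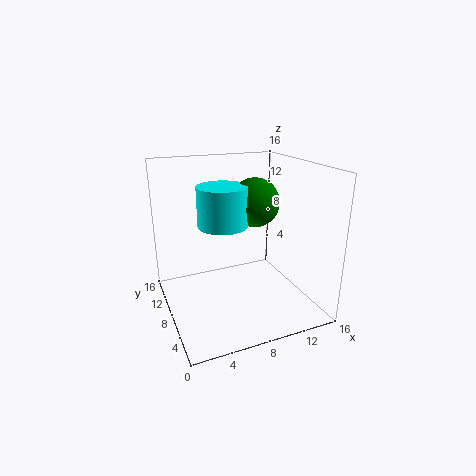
a_1 = 5.5, b_1 = 6, c_1 = 10.5, t_1 = 4, a_2 = 9, b_2 = 6, c_2 = 12.5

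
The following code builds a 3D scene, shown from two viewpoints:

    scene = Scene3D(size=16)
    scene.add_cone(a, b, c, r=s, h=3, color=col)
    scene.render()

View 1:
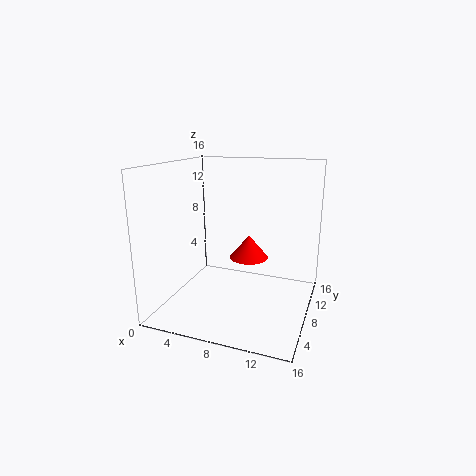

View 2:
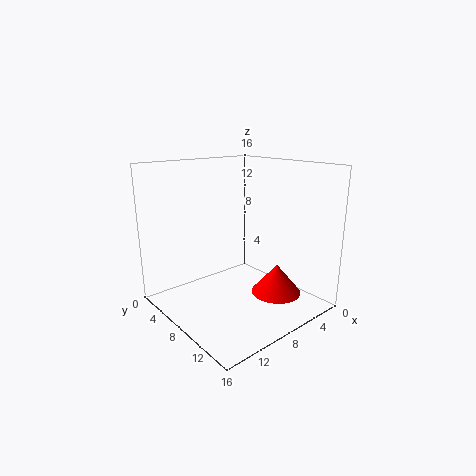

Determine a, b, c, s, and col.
a = 7.5; b = 13.5; c = 3.5; s = 2.5; col = 'red'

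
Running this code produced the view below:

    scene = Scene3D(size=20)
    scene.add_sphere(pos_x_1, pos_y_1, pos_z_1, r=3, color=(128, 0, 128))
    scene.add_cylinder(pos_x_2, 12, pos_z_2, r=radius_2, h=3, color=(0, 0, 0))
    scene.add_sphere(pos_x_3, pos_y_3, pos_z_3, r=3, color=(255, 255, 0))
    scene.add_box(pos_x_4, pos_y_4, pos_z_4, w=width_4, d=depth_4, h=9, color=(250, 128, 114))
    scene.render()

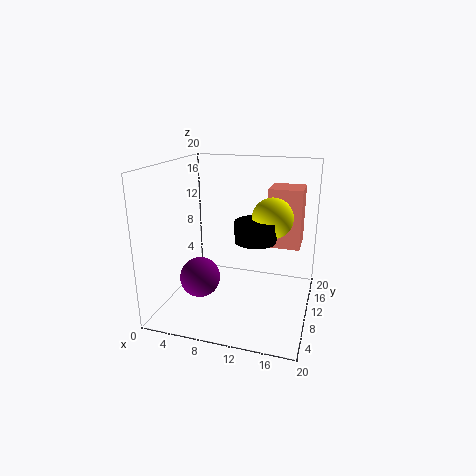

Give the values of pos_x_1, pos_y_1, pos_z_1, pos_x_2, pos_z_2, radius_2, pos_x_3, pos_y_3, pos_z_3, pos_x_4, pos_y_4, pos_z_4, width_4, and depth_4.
pos_x_1 = 4
pos_y_1 = 10
pos_z_1 = 3
pos_x_2 = 12
pos_z_2 = 9
radius_2 = 3
pos_x_3 = 14
pos_y_3 = 14
pos_z_3 = 12
pos_x_4 = 13
pos_y_4 = 15
pos_z_4 = 7
width_4 = 5
depth_4 = 5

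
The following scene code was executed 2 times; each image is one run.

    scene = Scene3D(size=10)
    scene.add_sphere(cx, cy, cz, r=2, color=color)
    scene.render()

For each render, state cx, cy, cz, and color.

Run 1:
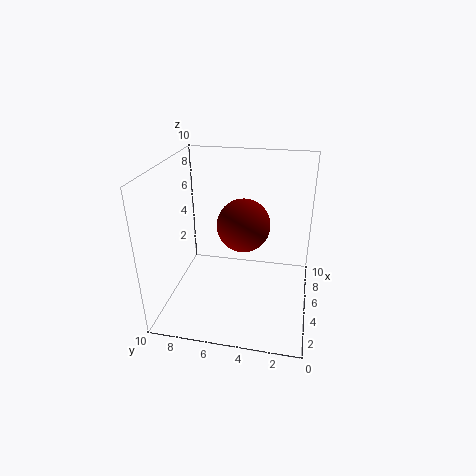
cx = 7; cy = 5; cz = 5; color = 'maroon'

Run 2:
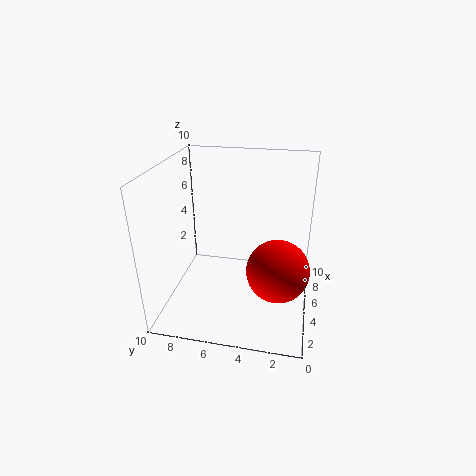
cx = 3; cy = 2; cz = 4; color = 'red'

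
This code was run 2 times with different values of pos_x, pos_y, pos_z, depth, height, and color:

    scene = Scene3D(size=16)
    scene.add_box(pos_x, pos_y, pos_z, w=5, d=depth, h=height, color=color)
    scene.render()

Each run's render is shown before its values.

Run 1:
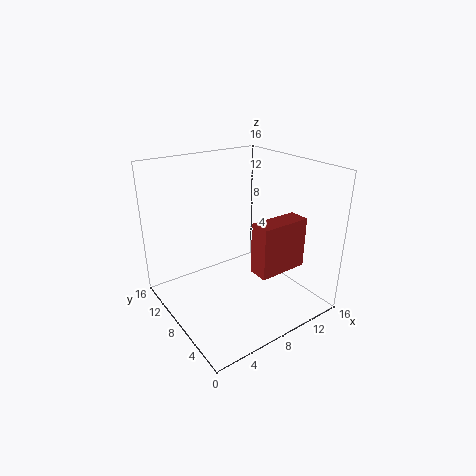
pos_x = 6, pos_y = 1, pos_z = 7, depth = 2, height = 5, color = 'brown'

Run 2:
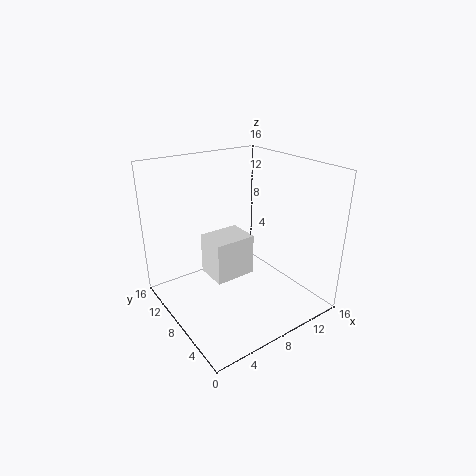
pos_x = 6, pos_y = 9, pos_z = 2, depth = 4, height = 5, color = 'white'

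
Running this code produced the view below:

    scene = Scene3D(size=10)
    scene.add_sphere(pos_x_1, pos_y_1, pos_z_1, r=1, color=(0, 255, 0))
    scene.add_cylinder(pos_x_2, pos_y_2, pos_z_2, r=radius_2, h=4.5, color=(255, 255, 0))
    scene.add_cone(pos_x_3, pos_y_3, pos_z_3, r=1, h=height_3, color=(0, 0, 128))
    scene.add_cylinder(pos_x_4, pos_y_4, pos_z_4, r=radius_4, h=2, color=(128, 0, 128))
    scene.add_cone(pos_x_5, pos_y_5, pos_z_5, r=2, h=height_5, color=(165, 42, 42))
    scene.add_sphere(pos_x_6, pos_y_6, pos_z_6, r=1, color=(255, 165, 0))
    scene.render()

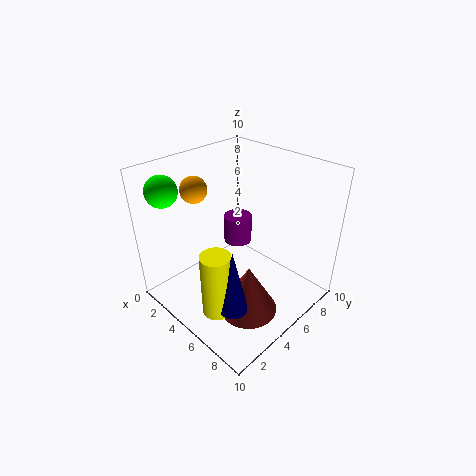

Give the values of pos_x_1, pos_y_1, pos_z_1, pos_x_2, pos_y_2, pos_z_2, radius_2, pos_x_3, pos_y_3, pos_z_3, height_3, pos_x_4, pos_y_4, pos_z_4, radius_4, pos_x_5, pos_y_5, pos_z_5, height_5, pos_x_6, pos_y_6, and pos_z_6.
pos_x_1 = 2.5; pos_y_1 = 1; pos_z_1 = 9; pos_x_2 = 6; pos_y_2 = 2; pos_z_2 = 1; radius_2 = 1; pos_x_3 = 7; pos_y_3 = 2.5; pos_z_3 = 1.5; height_3 = 4.5; pos_x_4 = 4; pos_y_4 = 6; pos_z_4 = 4; radius_4 = 1; pos_x_5 = 7; pos_y_5 = 4; pos_z_5 = 0.5; height_5 = 3.5; pos_x_6 = 1; pos_y_6 = 4.5; pos_z_6 = 7.5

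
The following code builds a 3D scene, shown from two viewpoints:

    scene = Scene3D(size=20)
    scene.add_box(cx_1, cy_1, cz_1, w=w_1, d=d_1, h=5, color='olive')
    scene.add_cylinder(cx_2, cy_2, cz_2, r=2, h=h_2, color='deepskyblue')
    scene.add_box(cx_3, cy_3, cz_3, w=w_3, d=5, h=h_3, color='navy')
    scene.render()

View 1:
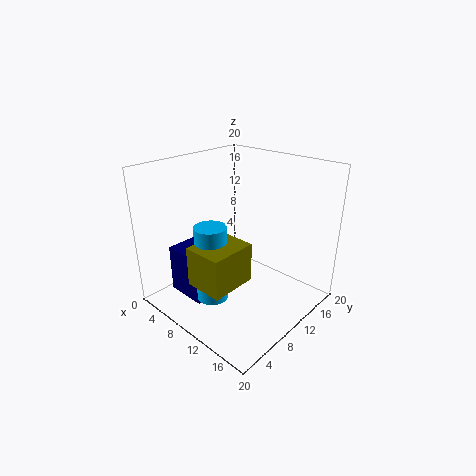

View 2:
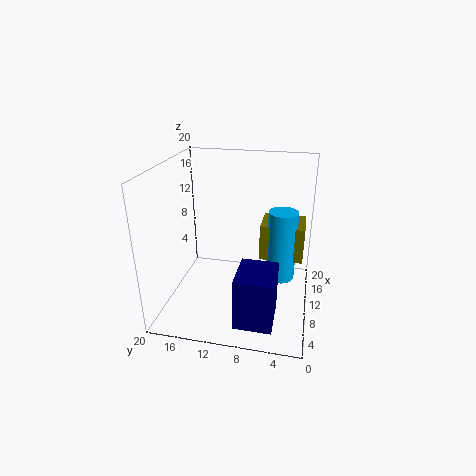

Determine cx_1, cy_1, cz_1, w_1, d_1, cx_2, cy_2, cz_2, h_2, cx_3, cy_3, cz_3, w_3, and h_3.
cx_1 = 10
cy_1 = 1
cz_1 = 7
w_1 = 5
d_1 = 6
cx_2 = 11
cy_2 = 4
cz_2 = 4
h_2 = 10
cx_3 = 2
cy_3 = 4
cz_3 = 1
w_3 = 6
h_3 = 7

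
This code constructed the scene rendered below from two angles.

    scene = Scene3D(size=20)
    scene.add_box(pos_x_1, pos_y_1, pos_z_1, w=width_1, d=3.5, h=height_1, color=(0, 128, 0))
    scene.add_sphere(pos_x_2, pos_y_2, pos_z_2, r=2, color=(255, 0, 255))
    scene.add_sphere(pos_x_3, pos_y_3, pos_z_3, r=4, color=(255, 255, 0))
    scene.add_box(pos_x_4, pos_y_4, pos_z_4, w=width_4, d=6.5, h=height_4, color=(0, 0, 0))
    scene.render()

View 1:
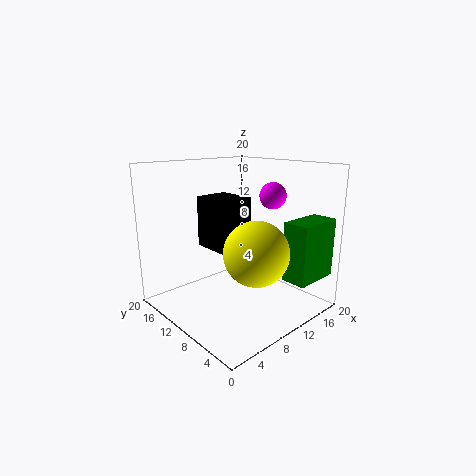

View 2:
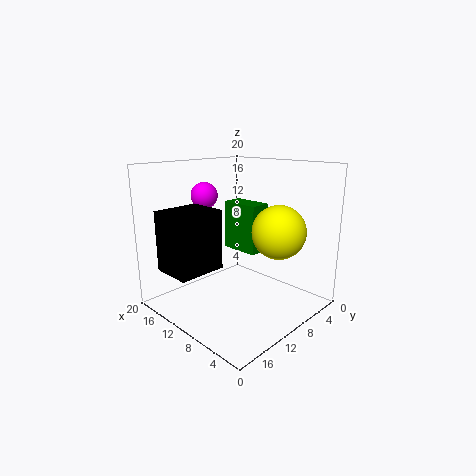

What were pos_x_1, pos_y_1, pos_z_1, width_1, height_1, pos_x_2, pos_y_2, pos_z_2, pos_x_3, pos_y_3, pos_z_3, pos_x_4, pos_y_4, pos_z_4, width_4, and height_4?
pos_x_1 = 12.5, pos_y_1 = 0.5, pos_z_1 = 5, width_1 = 6.5, height_1 = 8, pos_x_2 = 17, pos_y_2 = 10, pos_z_2 = 15, pos_x_3 = 7.5, pos_y_3 = 4, pos_z_3 = 10, pos_x_4 = 10, pos_y_4 = 13, pos_z_4 = 6.5, width_4 = 5.5, height_4 = 8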